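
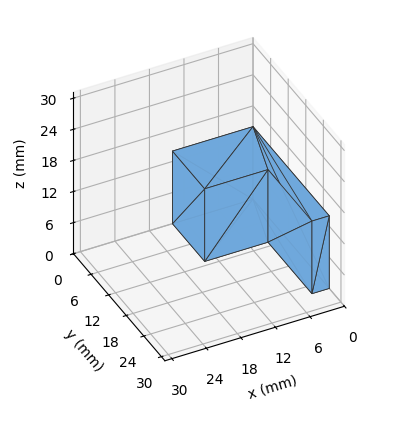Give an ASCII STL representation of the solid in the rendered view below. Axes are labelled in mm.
Reading the render: the shape is an L-shaped prism: outer 14 × 26 mm, arm thicknesses ≈ 11 mm (horizontal) and 3 mm (vertical), extruded 14 mm in z (dimensions read to the nearest mm from the axis ticks). For the STL, each face is triangulated and given an outward normal.

solid part
  facet normal 0.0000 0.0000 -1.0000
    outer loop
      vertex 14.000 11.000 0.000
      vertex 14.000 0.000 0.000
      vertex 0.000 0.000 0.000
    endloop
  endfacet
  facet normal 0.0000 0.0000 -1.0000
    outer loop
      vertex 3.000 11.000 0.000
      vertex 14.000 11.000 0.000
      vertex 0.000 0.000 0.000
    endloop
  endfacet
  facet normal 0.0000 0.0000 -1.0000
    outer loop
      vertex 3.000 26.000 0.000
      vertex 3.000 11.000 0.000
      vertex 0.000 0.000 0.000
    endloop
  endfacet
  facet normal 0.0000 0.0000 -1.0000
    outer loop
      vertex 0.000 26.000 0.000
      vertex 3.000 26.000 0.000
      vertex 0.000 0.000 0.000
    endloop
  endfacet
  facet normal 0.0000 0.0000 1.0000
    outer loop
      vertex 0.000 0.000 14.000
      vertex 14.000 0.000 14.000
      vertex 14.000 11.000 14.000
    endloop
  endfacet
  facet normal 0.0000 0.0000 1.0000
    outer loop
      vertex 0.000 0.000 14.000
      vertex 14.000 11.000 14.000
      vertex 3.000 11.000 14.000
    endloop
  endfacet
  facet normal 0.0000 0.0000 1.0000
    outer loop
      vertex 0.000 0.000 14.000
      vertex 3.000 11.000 14.000
      vertex 3.000 26.000 14.000
    endloop
  endfacet
  facet normal 0.0000 0.0000 1.0000
    outer loop
      vertex 0.000 0.000 14.000
      vertex 3.000 26.000 14.000
      vertex 0.000 26.000 14.000
    endloop
  endfacet
  facet normal 0.0000 -1.0000 0.0000
    outer loop
      vertex 0.000 0.000 0.000
      vertex 14.000 0.000 0.000
      vertex 14.000 0.000 14.000
    endloop
  endfacet
  facet normal 0.0000 -1.0000 0.0000
    outer loop
      vertex 0.000 0.000 0.000
      vertex 14.000 0.000 14.000
      vertex 0.000 0.000 14.000
    endloop
  endfacet
  facet normal 1.0000 0.0000 0.0000
    outer loop
      vertex 14.000 0.000 0.000
      vertex 14.000 11.000 0.000
      vertex 14.000 11.000 14.000
    endloop
  endfacet
  facet normal 1.0000 0.0000 0.0000
    outer loop
      vertex 14.000 0.000 0.000
      vertex 14.000 11.000 14.000
      vertex 14.000 0.000 14.000
    endloop
  endfacet
  facet normal 0.0000 1.0000 0.0000
    outer loop
      vertex 14.000 11.000 0.000
      vertex 3.000 11.000 0.000
      vertex 3.000 11.000 14.000
    endloop
  endfacet
  facet normal 0.0000 1.0000 0.0000
    outer loop
      vertex 14.000 11.000 0.000
      vertex 3.000 11.000 14.000
      vertex 14.000 11.000 14.000
    endloop
  endfacet
  facet normal 1.0000 0.0000 0.0000
    outer loop
      vertex 3.000 11.000 0.000
      vertex 3.000 26.000 0.000
      vertex 3.000 26.000 14.000
    endloop
  endfacet
  facet normal 1.0000 0.0000 0.0000
    outer loop
      vertex 3.000 11.000 0.000
      vertex 3.000 26.000 14.000
      vertex 3.000 11.000 14.000
    endloop
  endfacet
  facet normal 0.0000 1.0000 0.0000
    outer loop
      vertex 3.000 26.000 0.000
      vertex 0.000 26.000 0.000
      vertex 0.000 26.000 14.000
    endloop
  endfacet
  facet normal 0.0000 1.0000 0.0000
    outer loop
      vertex 3.000 26.000 0.000
      vertex 0.000 26.000 14.000
      vertex 3.000 26.000 14.000
    endloop
  endfacet
  facet normal -1.0000 0.0000 0.0000
    outer loop
      vertex 0.000 26.000 0.000
      vertex 0.000 0.000 0.000
      vertex 0.000 0.000 14.000
    endloop
  endfacet
  facet normal -1.0000 0.0000 0.0000
    outer loop
      vertex 0.000 26.000 0.000
      vertex 0.000 0.000 14.000
      vertex 0.000 26.000 14.000
    endloop
  endfacet
endsolid part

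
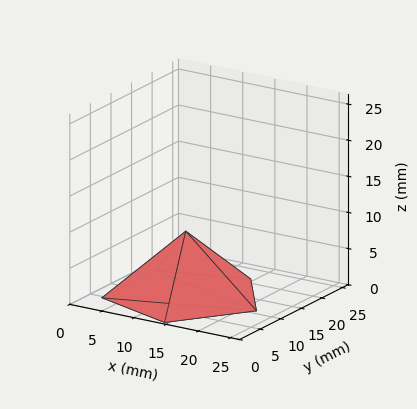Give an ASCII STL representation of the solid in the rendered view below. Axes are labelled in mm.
Reading the render: the shape is a regular 5-sided pyramid, base circumscribed radius ≈ 11 mm, apex at z ≈ 9 mm (dimensions read to the nearest mm from the axis ticks). For the STL, each face is triangulated and given an outward normal.

solid part
  facet normal 0.0000 0.0000 -1.0000
    outer loop
      vertex 2.10 17.47 0.00
      vertex 14.40 21.46 0.00
      vertex 22.00 11.00 0.00
    endloop
  endfacet
  facet normal 0.0000 0.0000 -1.0000
    outer loop
      vertex 2.10 4.53 0.00
      vertex 2.10 17.47 0.00
      vertex 22.00 11.00 0.00
    endloop
  endfacet
  facet normal 0.0000 0.0000 -1.0000
    outer loop
      vertex 14.40 0.54 0.00
      vertex 2.10 4.53 0.00
      vertex 22.00 11.00 0.00
    endloop
  endfacet
  facet normal 0.5753 0.4180 0.7031
    outer loop
      vertex 22.00 11.00 0.00
      vertex 14.40 21.46 0.00
      vertex 11.00 11.00 9.00
    endloop
  endfacet
  facet normal -0.2194 0.6763 0.7032
    outer loop
      vertex 14.40 21.46 0.00
      vertex 2.10 17.47 0.00
      vertex 11.00 11.00 9.00
    endloop
  endfacet
  facet normal -0.7110 0.0000 0.7031
    outer loop
      vertex 2.10 17.47 0.00
      vertex 2.10 4.53 0.00
      vertex 11.00 11.00 9.00
    endloop
  endfacet
  facet normal -0.2194 -0.6763 0.7032
    outer loop
      vertex 2.10 4.53 0.00
      vertex 14.40 0.54 0.00
      vertex 11.00 11.00 9.00
    endloop
  endfacet
  facet normal 0.5753 -0.4180 0.7031
    outer loop
      vertex 14.40 0.54 0.00
      vertex 22.00 11.00 0.00
      vertex 11.00 11.00 9.00
    endloop
  endfacet
endsolid part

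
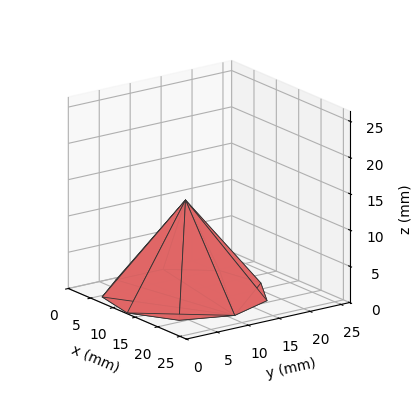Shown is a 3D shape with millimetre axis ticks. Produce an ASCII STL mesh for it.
Reading the render: the shape is a regular 9-sided pyramid, base circumscribed radius ≈ 11 mm, apex at z ≈ 13 mm (dimensions read to the nearest mm from the axis ticks). For the STL, each face is triangulated and given an outward normal.

solid part
  facet normal 0.0000 0.0000 -1.0000
    outer loop
      vertex 12.9 21.8 0.0
      vertex 19.4 18.1 0.0
      vertex 22.0 11.0 0.0
    endloop
  endfacet
  facet normal 0.0000 0.0000 -1.0000
    outer loop
      vertex 5.5 20.5 0.0
      vertex 12.9 21.8 0.0
      vertex 22.0 11.0 0.0
    endloop
  endfacet
  facet normal 0.0000 0.0000 -1.0000
    outer loop
      vertex 0.7 14.8 0.0
      vertex 5.5 20.5 0.0
      vertex 22.0 11.0 0.0
    endloop
  endfacet
  facet normal 0.0000 0.0000 -1.0000
    outer loop
      vertex 0.7 7.2 0.0
      vertex 0.7 14.8 0.0
      vertex 22.0 11.0 0.0
    endloop
  endfacet
  facet normal 0.0000 0.0000 -1.0000
    outer loop
      vertex 5.5 1.5 0.0
      vertex 0.7 7.2 0.0
      vertex 22.0 11.0 0.0
    endloop
  endfacet
  facet normal 0.0000 0.0000 -1.0000
    outer loop
      vertex 12.9 0.2 0.0
      vertex 5.5 1.5 0.0
      vertex 22.0 11.0 0.0
    endloop
  endfacet
  facet normal 0.0000 0.0000 -1.0000
    outer loop
      vertex 19.4 3.9 0.0
      vertex 12.9 0.2 0.0
      vertex 22.0 11.0 0.0
    endloop
  endfacet
  facet normal 0.7352 0.2692 0.6221
    outer loop
      vertex 22.0 11.0 0.0
      vertex 19.4 18.1 0.0
      vertex 11.0 11.0 13.0
    endloop
  endfacet
  facet normal 0.3874 0.6805 0.6220
    outer loop
      vertex 19.4 18.1 0.0
      vertex 12.9 21.8 0.0
      vertex 11.0 11.0 13.0
    endloop
  endfacet
  facet normal -0.1356 0.7717 0.6213
    outer loop
      vertex 12.9 21.8 0.0
      vertex 5.5 20.5 0.0
      vertex 11.0 11.0 13.0
    endloop
  endfacet
  facet normal -0.5989 0.5044 0.6220
    outer loop
      vertex 5.5 20.5 0.0
      vertex 0.7 14.8 0.0
      vertex 11.0 11.0 13.0
    endloop
  endfacet
  facet normal -0.7838 0.0000 0.6210
    outer loop
      vertex 0.7 14.8 0.0
      vertex 0.7 7.2 0.0
      vertex 11.0 11.0 13.0
    endloop
  endfacet
  facet normal -0.5989 -0.5044 0.6220
    outer loop
      vertex 0.7 7.2 0.0
      vertex 5.5 1.5 0.0
      vertex 11.0 11.0 13.0
    endloop
  endfacet
  facet normal -0.1356 -0.7717 0.6213
    outer loop
      vertex 5.5 1.5 0.0
      vertex 12.9 0.2 0.0
      vertex 11.0 11.0 13.0
    endloop
  endfacet
  facet normal 0.3874 -0.6805 0.6220
    outer loop
      vertex 12.9 0.2 0.0
      vertex 19.4 3.9 0.0
      vertex 11.0 11.0 13.0
    endloop
  endfacet
  facet normal 0.7352 -0.2692 0.6221
    outer loop
      vertex 19.4 3.9 0.0
      vertex 22.0 11.0 0.0
      vertex 11.0 11.0 13.0
    endloop
  endfacet
endsolid part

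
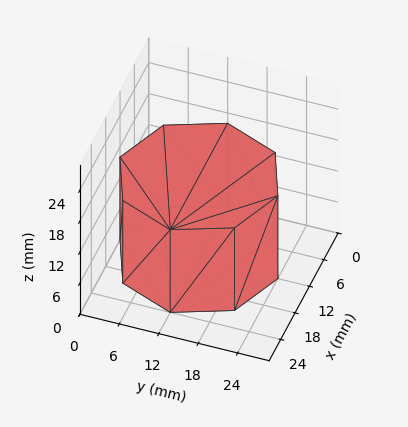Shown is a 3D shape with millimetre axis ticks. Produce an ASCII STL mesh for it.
Reading the render: the shape is a regular 8-sided prism (a cylinder approximated with 8 flat sides), circumscribed radius ≈ 12 mm, height ≈ 16 mm (dimensions read to the nearest mm from the axis ticks). For the STL, each face is triangulated and given an outward normal.

solid part
  facet normal 0.0000 0.0000 -1.0000
    outer loop
      vertex 12.00 24.00 0.00
      vertex 20.49 20.49 0.00
      vertex 24.00 12.00 0.00
    endloop
  endfacet
  facet normal 0.0000 0.0000 -1.0000
    outer loop
      vertex 3.51 20.49 0.00
      vertex 12.00 24.00 0.00
      vertex 24.00 12.00 0.00
    endloop
  endfacet
  facet normal 0.0000 0.0000 -1.0000
    outer loop
      vertex 0.00 12.00 0.00
      vertex 3.51 20.49 0.00
      vertex 24.00 12.00 0.00
    endloop
  endfacet
  facet normal 0.0000 0.0000 -1.0000
    outer loop
      vertex 3.51 3.51 0.00
      vertex 0.00 12.00 0.00
      vertex 24.00 12.00 0.00
    endloop
  endfacet
  facet normal 0.0000 0.0000 -1.0000
    outer loop
      vertex 12.00 0.00 0.00
      vertex 3.51 3.51 0.00
      vertex 24.00 12.00 0.00
    endloop
  endfacet
  facet normal 0.0000 0.0000 -1.0000
    outer loop
      vertex 20.49 3.51 0.00
      vertex 12.00 0.00 0.00
      vertex 24.00 12.00 0.00
    endloop
  endfacet
  facet normal 0.0000 0.0000 1.0000
    outer loop
      vertex 24.00 12.00 16.00
      vertex 20.49 20.49 16.00
      vertex 12.00 24.00 16.00
    endloop
  endfacet
  facet normal 0.0000 0.0000 1.0000
    outer loop
      vertex 24.00 12.00 16.00
      vertex 12.00 24.00 16.00
      vertex 3.51 20.49 16.00
    endloop
  endfacet
  facet normal 0.0000 0.0000 1.0000
    outer loop
      vertex 24.00 12.00 16.00
      vertex 3.51 20.49 16.00
      vertex 0.00 12.00 16.00
    endloop
  endfacet
  facet normal 0.0000 0.0000 1.0000
    outer loop
      vertex 24.00 12.00 16.00
      vertex 0.00 12.00 16.00
      vertex 3.51 3.51 16.00
    endloop
  endfacet
  facet normal 0.0000 0.0000 1.0000
    outer loop
      vertex 24.00 12.00 16.00
      vertex 3.51 3.51 16.00
      vertex 12.00 0.00 16.00
    endloop
  endfacet
  facet normal 0.0000 0.0000 1.0000
    outer loop
      vertex 24.00 12.00 16.00
      vertex 12.00 0.00 16.00
      vertex 20.49 3.51 16.00
    endloop
  endfacet
  facet normal 0.9241 0.3821 0.0000
    outer loop
      vertex 24.00 12.00 0.00
      vertex 20.49 20.49 0.00
      vertex 20.49 20.49 16.00
    endloop
  endfacet
  facet normal 0.9241 0.3821 0.0000
    outer loop
      vertex 24.00 12.00 0.00
      vertex 20.49 20.49 16.00
      vertex 24.00 12.00 16.00
    endloop
  endfacet
  facet normal 0.3821 0.9241 0.0000
    outer loop
      vertex 20.49 20.49 0.00
      vertex 12.00 24.00 0.00
      vertex 12.00 24.00 16.00
    endloop
  endfacet
  facet normal 0.3821 0.9241 0.0000
    outer loop
      vertex 20.49 20.49 0.00
      vertex 12.00 24.00 16.00
      vertex 20.49 20.49 16.00
    endloop
  endfacet
  facet normal -0.3821 0.9241 0.0000
    outer loop
      vertex 12.00 24.00 0.00
      vertex 3.51 20.49 0.00
      vertex 3.51 20.49 16.00
    endloop
  endfacet
  facet normal -0.3821 0.9241 0.0000
    outer loop
      vertex 12.00 24.00 0.00
      vertex 3.51 20.49 16.00
      vertex 12.00 24.00 16.00
    endloop
  endfacet
  facet normal -0.9241 0.3821 0.0000
    outer loop
      vertex 3.51 20.49 0.00
      vertex 0.00 12.00 0.00
      vertex 0.00 12.00 16.00
    endloop
  endfacet
  facet normal -0.9241 0.3821 0.0000
    outer loop
      vertex 3.51 20.49 0.00
      vertex 0.00 12.00 16.00
      vertex 3.51 20.49 16.00
    endloop
  endfacet
  facet normal -0.9241 -0.3821 0.0000
    outer loop
      vertex 0.00 12.00 0.00
      vertex 3.51 3.51 0.00
      vertex 3.51 3.51 16.00
    endloop
  endfacet
  facet normal -0.9241 -0.3821 0.0000
    outer loop
      vertex 0.00 12.00 0.00
      vertex 3.51 3.51 16.00
      vertex 0.00 12.00 16.00
    endloop
  endfacet
  facet normal -0.3821 -0.9241 0.0000
    outer loop
      vertex 3.51 3.51 0.00
      vertex 12.00 0.00 0.00
      vertex 12.00 0.00 16.00
    endloop
  endfacet
  facet normal -0.3821 -0.9241 0.0000
    outer loop
      vertex 3.51 3.51 0.00
      vertex 12.00 0.00 16.00
      vertex 3.51 3.51 16.00
    endloop
  endfacet
  facet normal 0.3821 -0.9241 0.0000
    outer loop
      vertex 12.00 0.00 0.00
      vertex 20.49 3.51 0.00
      vertex 20.49 3.51 16.00
    endloop
  endfacet
  facet normal 0.3821 -0.9241 0.0000
    outer loop
      vertex 12.00 0.00 0.00
      vertex 20.49 3.51 16.00
      vertex 12.00 0.00 16.00
    endloop
  endfacet
  facet normal 0.9241 -0.3821 0.0000
    outer loop
      vertex 20.49 3.51 0.00
      vertex 24.00 12.00 0.00
      vertex 24.00 12.00 16.00
    endloop
  endfacet
  facet normal 0.9241 -0.3821 0.0000
    outer loop
      vertex 20.49 3.51 0.00
      vertex 24.00 12.00 16.00
      vertex 20.49 3.51 16.00
    endloop
  endfacet
endsolid part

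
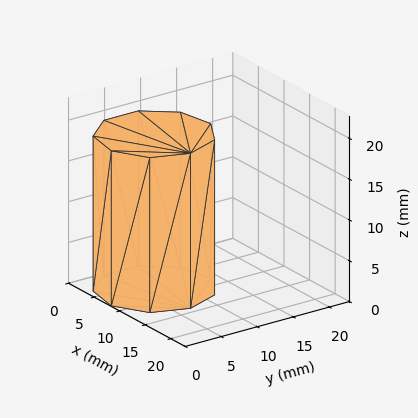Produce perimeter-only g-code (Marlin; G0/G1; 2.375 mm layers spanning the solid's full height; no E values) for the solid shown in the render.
Reading the render: the shape is a regular 9-sided prism (a cylinder approximated with 9 flat sides), circumscribed radius ≈ 7 mm, height ≈ 19 mm (dimensions read to the nearest mm from the axis ticks). For the g-code, the solid's height is divided into equal slices at the stated Δz and each level perimeter traced with G1 moves after a G0 lift.

; perimeter-only toolpath
G21 ; units = mm
G90 ; absolute positioning
G28 ; home
; layer 1
G0 Z2.375
G0 X14.000 Y7.000
G1 X12.362 Y11.500
G1 X8.216 Y13.894
G1 X3.500 Y13.062
G1 X0.422 Y9.394
G1 X0.422 Y4.606
G1 X3.500 Y0.938
G1 X8.216 Y0.106
G1 X12.362 Y2.500
G1 X14.000 Y7.000
; layer 2
G0 Z4.750
G0 X14.000 Y7.000
G1 X12.362 Y11.500
G1 X8.216 Y13.894
G1 X3.500 Y13.062
G1 X0.422 Y9.394
G1 X0.422 Y4.606
G1 X3.500 Y0.938
G1 X8.216 Y0.106
G1 X12.362 Y2.500
G1 X14.000 Y7.000
; layer 3
G0 Z7.125
G0 X14.000 Y7.000
G1 X12.362 Y11.500
G1 X8.216 Y13.894
G1 X3.500 Y13.062
G1 X0.422 Y9.394
G1 X0.422 Y4.606
G1 X3.500 Y0.938
G1 X8.216 Y0.106
G1 X12.362 Y2.500
G1 X14.000 Y7.000
; layer 4
G0 Z9.500
G0 X14.000 Y7.000
G1 X12.362 Y11.500
G1 X8.216 Y13.894
G1 X3.500 Y13.062
G1 X0.422 Y9.394
G1 X0.422 Y4.606
G1 X3.500 Y0.938
G1 X8.216 Y0.106
G1 X12.362 Y2.500
G1 X14.000 Y7.000
; layer 5
G0 Z11.875
G0 X14.000 Y7.000
G1 X12.362 Y11.500
G1 X8.216 Y13.894
G1 X3.500 Y13.062
G1 X0.422 Y9.394
G1 X0.422 Y4.606
G1 X3.500 Y0.938
G1 X8.216 Y0.106
G1 X12.362 Y2.500
G1 X14.000 Y7.000
; layer 6
G0 Z14.250
G0 X14.000 Y7.000
G1 X12.362 Y11.500
G1 X8.216 Y13.894
G1 X3.500 Y13.062
G1 X0.422 Y9.394
G1 X0.422 Y4.606
G1 X3.500 Y0.938
G1 X8.216 Y0.106
G1 X12.362 Y2.500
G1 X14.000 Y7.000
; layer 7
G0 Z16.625
G0 X14.000 Y7.000
G1 X12.362 Y11.500
G1 X8.216 Y13.894
G1 X3.500 Y13.062
G1 X0.422 Y9.394
G1 X0.422 Y4.606
G1 X3.500 Y0.938
G1 X8.216 Y0.106
G1 X12.362 Y2.500
G1 X14.000 Y7.000
; layer 8
G0 Z19.000
G0 X14.000 Y7.000
G1 X12.362 Y11.500
G1 X8.216 Y13.894
G1 X3.500 Y13.062
G1 X0.422 Y9.394
G1 X0.422 Y4.606
G1 X3.500 Y0.938
G1 X8.216 Y0.106
G1 X12.362 Y2.500
G1 X14.000 Y7.000
M2 ; end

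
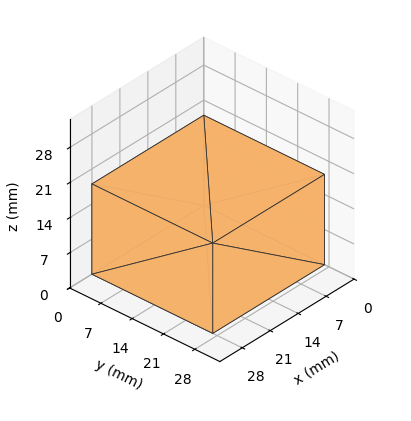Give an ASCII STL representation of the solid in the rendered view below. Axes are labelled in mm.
Reading the render: the shape is a rectangular box, roughly 28 × 27 mm footprint and 18 mm tall (dimensions read to the nearest mm from the axis ticks). For the STL, each face is triangulated and given an outward normal.

solid part
  facet normal 0.0000 0.0000 -1.0000
    outer loop
      vertex 28.00 27.00 0.00
      vertex 28.00 0.00 0.00
      vertex 0.00 0.00 0.00
    endloop
  endfacet
  facet normal 0.0000 0.0000 -1.0000
    outer loop
      vertex 0.00 27.00 0.00
      vertex 28.00 27.00 0.00
      vertex 0.00 0.00 0.00
    endloop
  endfacet
  facet normal 0.0000 0.0000 1.0000
    outer loop
      vertex 0.00 0.00 18.00
      vertex 28.00 0.00 18.00
      vertex 28.00 27.00 18.00
    endloop
  endfacet
  facet normal 0.0000 0.0000 1.0000
    outer loop
      vertex 0.00 0.00 18.00
      vertex 28.00 27.00 18.00
      vertex 0.00 27.00 18.00
    endloop
  endfacet
  facet normal 0.0000 -1.0000 0.0000
    outer loop
      vertex 0.00 0.00 0.00
      vertex 28.00 0.00 0.00
      vertex 28.00 0.00 18.00
    endloop
  endfacet
  facet normal 0.0000 -1.0000 0.0000
    outer loop
      vertex 0.00 0.00 0.00
      vertex 28.00 0.00 18.00
      vertex 0.00 0.00 18.00
    endloop
  endfacet
  facet normal 0.0000 1.0000 0.0000
    outer loop
      vertex 28.00 27.00 18.00
      vertex 28.00 27.00 0.00
      vertex 0.00 27.00 0.00
    endloop
  endfacet
  facet normal 0.0000 1.0000 0.0000
    outer loop
      vertex 0.00 27.00 18.00
      vertex 28.00 27.00 18.00
      vertex 0.00 27.00 0.00
    endloop
  endfacet
  facet normal -1.0000 0.0000 0.0000
    outer loop
      vertex 0.00 27.00 18.00
      vertex 0.00 27.00 0.00
      vertex 0.00 0.00 0.00
    endloop
  endfacet
  facet normal -1.0000 0.0000 0.0000
    outer loop
      vertex 0.00 0.00 18.00
      vertex 0.00 27.00 18.00
      vertex 0.00 0.00 0.00
    endloop
  endfacet
  facet normal 1.0000 0.0000 0.0000
    outer loop
      vertex 28.00 0.00 0.00
      vertex 28.00 27.00 0.00
      vertex 28.00 27.00 18.00
    endloop
  endfacet
  facet normal 1.0000 0.0000 0.0000
    outer loop
      vertex 28.00 0.00 0.00
      vertex 28.00 27.00 18.00
      vertex 28.00 0.00 18.00
    endloop
  endfacet
endsolid part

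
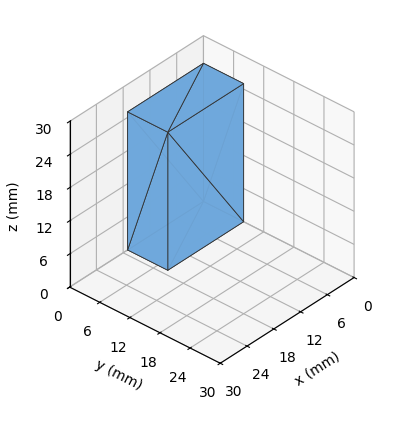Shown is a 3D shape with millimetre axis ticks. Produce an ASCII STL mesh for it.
Reading the render: the shape is a rectangular box, roughly 17 × 8 mm footprint and 25 mm tall (dimensions read to the nearest mm from the axis ticks). For the STL, each face is triangulated and given an outward normal.

solid part
  facet normal 0.0000 0.0000 -1.0000
    outer loop
      vertex 17.0 8.0 0.0
      vertex 17.0 0.0 0.0
      vertex 0.0 0.0 0.0
    endloop
  endfacet
  facet normal 0.0000 0.0000 -1.0000
    outer loop
      vertex 0.0 8.0 0.0
      vertex 17.0 8.0 0.0
      vertex 0.0 0.0 0.0
    endloop
  endfacet
  facet normal 0.0000 0.0000 1.0000
    outer loop
      vertex 0.0 0.0 25.0
      vertex 17.0 0.0 25.0
      vertex 17.0 8.0 25.0
    endloop
  endfacet
  facet normal 0.0000 0.0000 1.0000
    outer loop
      vertex 0.0 0.0 25.0
      vertex 17.0 8.0 25.0
      vertex 0.0 8.0 25.0
    endloop
  endfacet
  facet normal 0.0000 -1.0000 0.0000
    outer loop
      vertex 0.0 0.0 0.0
      vertex 17.0 0.0 0.0
      vertex 17.0 0.0 25.0
    endloop
  endfacet
  facet normal 0.0000 -1.0000 0.0000
    outer loop
      vertex 0.0 0.0 0.0
      vertex 17.0 0.0 25.0
      vertex 0.0 0.0 25.0
    endloop
  endfacet
  facet normal 0.0000 1.0000 0.0000
    outer loop
      vertex 17.0 8.0 25.0
      vertex 17.0 8.0 0.0
      vertex 0.0 8.0 0.0
    endloop
  endfacet
  facet normal 0.0000 1.0000 0.0000
    outer loop
      vertex 0.0 8.0 25.0
      vertex 17.0 8.0 25.0
      vertex 0.0 8.0 0.0
    endloop
  endfacet
  facet normal -1.0000 0.0000 0.0000
    outer loop
      vertex 0.0 8.0 25.0
      vertex 0.0 8.0 0.0
      vertex 0.0 0.0 0.0
    endloop
  endfacet
  facet normal -1.0000 0.0000 0.0000
    outer loop
      vertex 0.0 0.0 25.0
      vertex 0.0 8.0 25.0
      vertex 0.0 0.0 0.0
    endloop
  endfacet
  facet normal 1.0000 0.0000 0.0000
    outer loop
      vertex 17.0 0.0 0.0
      vertex 17.0 8.0 0.0
      vertex 17.0 8.0 25.0
    endloop
  endfacet
  facet normal 1.0000 0.0000 0.0000
    outer loop
      vertex 17.0 0.0 0.0
      vertex 17.0 8.0 25.0
      vertex 17.0 0.0 25.0
    endloop
  endfacet
endsolid part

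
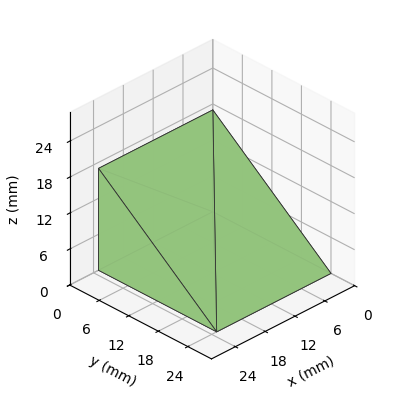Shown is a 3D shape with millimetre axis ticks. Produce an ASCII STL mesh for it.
Reading the render: the shape is a wedge (ramp): 23 × 24 mm base, rising to 17 mm along the y=0 edge and sloping linearly to z=0 at y=24 (dimensions read to the nearest mm from the axis ticks). For the STL, each face is triangulated and given an outward normal.

solid part
  facet normal 0.0000 0.0000 -1.0000
    outer loop
      vertex 23.000 24.000 0.000
      vertex 23.000 0.000 0.000
      vertex 0.000 0.000 0.000
    endloop
  endfacet
  facet normal 0.0000 0.0000 -1.0000
    outer loop
      vertex 0.000 24.000 0.000
      vertex 23.000 24.000 0.000
      vertex 0.000 0.000 0.000
    endloop
  endfacet
  facet normal 0.0000 -1.0000 0.0000
    outer loop
      vertex 0.000 0.000 0.000
      vertex 23.000 0.000 0.000
      vertex 23.000 0.000 17.000
    endloop
  endfacet
  facet normal 0.0000 -1.0000 0.0000
    outer loop
      vertex 0.000 0.000 0.000
      vertex 23.000 0.000 17.000
      vertex 0.000 0.000 17.000
    endloop
  endfacet
  facet normal 0.0000 0.5780 0.8160
    outer loop
      vertex 0.000 0.000 17.000
      vertex 23.000 0.000 17.000
      vertex 23.000 24.000 0.000
    endloop
  endfacet
  facet normal 0.0000 0.5780 0.8160
    outer loop
      vertex 0.000 0.000 17.000
      vertex 23.000 24.000 0.000
      vertex 0.000 24.000 0.000
    endloop
  endfacet
  facet normal -1.0000 0.0000 0.0000
    outer loop
      vertex 0.000 0.000 17.000
      vertex 0.000 24.000 0.000
      vertex 0.000 0.000 0.000
    endloop
  endfacet
  facet normal 1.0000 0.0000 0.0000
    outer loop
      vertex 23.000 0.000 0.000
      vertex 23.000 24.000 0.000
      vertex 23.000 0.000 17.000
    endloop
  endfacet
endsolid part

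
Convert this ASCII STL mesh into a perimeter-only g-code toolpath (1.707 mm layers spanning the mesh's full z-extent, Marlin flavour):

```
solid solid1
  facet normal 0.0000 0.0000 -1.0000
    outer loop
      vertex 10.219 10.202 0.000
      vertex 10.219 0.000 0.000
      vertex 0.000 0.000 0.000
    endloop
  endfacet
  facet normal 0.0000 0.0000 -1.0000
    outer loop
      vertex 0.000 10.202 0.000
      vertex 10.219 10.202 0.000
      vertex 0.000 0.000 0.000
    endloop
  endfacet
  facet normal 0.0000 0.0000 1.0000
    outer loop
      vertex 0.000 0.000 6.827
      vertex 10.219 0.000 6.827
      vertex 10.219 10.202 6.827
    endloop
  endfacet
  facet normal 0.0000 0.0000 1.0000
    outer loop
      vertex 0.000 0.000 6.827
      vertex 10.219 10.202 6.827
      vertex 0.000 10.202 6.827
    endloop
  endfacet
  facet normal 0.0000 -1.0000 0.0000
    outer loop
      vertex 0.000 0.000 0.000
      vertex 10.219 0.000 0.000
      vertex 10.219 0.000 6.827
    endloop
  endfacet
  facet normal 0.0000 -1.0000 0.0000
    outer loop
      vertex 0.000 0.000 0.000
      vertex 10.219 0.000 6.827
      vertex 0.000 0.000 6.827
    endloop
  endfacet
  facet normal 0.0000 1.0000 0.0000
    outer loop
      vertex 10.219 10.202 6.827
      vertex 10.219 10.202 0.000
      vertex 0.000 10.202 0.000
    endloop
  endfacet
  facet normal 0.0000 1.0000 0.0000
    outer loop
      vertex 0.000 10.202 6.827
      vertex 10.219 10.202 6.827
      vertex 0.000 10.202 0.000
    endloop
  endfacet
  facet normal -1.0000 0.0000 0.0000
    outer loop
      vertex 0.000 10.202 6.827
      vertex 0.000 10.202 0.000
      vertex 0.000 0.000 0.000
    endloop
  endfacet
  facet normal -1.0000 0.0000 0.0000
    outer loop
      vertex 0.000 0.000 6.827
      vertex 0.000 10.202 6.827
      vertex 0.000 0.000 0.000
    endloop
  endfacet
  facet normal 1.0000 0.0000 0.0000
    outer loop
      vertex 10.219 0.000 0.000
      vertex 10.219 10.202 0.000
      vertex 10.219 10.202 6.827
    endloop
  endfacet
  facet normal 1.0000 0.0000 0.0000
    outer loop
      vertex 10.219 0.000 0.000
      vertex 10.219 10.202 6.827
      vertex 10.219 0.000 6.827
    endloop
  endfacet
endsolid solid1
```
; perimeter-only toolpath
G21 ; units = mm
G90 ; absolute positioning
G28 ; home
; layer 1
G0 Z1.707
G0 X0.000 Y0.000
G1 X10.219 Y0.000
G1 X10.219 Y10.202
G1 X0.000 Y10.202
G1 X0.000 Y0.000
; layer 2
G0 Z3.413
G0 X0.000 Y0.000
G1 X10.219 Y0.000
G1 X10.219 Y10.202
G1 X0.000 Y10.202
G1 X0.000 Y0.000
; layer 3
G0 Z5.120
G0 X0.000 Y0.000
G1 X10.219 Y0.000
G1 X10.219 Y10.202
G1 X0.000 Y10.202
G1 X0.000 Y0.000
; layer 4
G0 Z6.827
G0 X0.000 Y0.000
G1 X10.219 Y0.000
G1 X10.219 Y10.202
G1 X0.000 Y10.202
G1 X0.000 Y0.000
M2 ; end

The solid is a rectangular box, roughly 10.2 × 10.2 mm footprint and 6.83 mm tall. Slicing at Δz = 1.707 mm — 4 equal slices spanning the solid's height, so layer i sits at z = i·h/4 — gives 4 non-empty perimeters. Each is a 4-segment closed polygon; G0 lifts to the layer z and rapids to the start vertex, then G1 traces the edges.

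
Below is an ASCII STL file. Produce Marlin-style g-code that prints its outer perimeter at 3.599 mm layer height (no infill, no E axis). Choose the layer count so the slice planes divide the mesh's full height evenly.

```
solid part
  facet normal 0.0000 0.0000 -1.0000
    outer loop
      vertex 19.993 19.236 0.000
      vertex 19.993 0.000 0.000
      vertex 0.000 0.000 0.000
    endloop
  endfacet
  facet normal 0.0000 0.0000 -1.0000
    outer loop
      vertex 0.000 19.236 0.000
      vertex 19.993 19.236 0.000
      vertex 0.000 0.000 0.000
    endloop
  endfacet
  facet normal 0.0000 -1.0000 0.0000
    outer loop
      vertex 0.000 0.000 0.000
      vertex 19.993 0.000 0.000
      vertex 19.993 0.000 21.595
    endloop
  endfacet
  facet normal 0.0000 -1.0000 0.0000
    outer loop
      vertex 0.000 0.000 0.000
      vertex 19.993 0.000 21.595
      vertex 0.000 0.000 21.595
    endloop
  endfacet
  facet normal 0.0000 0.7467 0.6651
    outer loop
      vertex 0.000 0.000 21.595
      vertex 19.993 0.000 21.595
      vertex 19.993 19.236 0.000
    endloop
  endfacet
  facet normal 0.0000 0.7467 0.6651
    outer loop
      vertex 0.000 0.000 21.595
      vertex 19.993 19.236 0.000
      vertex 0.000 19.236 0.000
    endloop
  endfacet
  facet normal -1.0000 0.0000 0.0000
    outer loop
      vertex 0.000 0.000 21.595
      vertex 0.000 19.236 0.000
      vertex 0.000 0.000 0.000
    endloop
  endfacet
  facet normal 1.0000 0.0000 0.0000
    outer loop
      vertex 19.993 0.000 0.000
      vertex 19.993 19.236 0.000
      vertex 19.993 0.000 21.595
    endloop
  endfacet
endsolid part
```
; perimeter-only toolpath
G21 ; units = mm
G90 ; absolute positioning
G28 ; home
; layer 1
G0 Z3.599
G0 X0.000 Y0.000
G1 X19.993 Y0.000
G1 X19.993 Y16.030
G1 X0.000 Y16.030
G1 X0.000 Y0.000
; layer 2
G0 Z7.198
G0 X0.000 Y0.000
G1 X19.993 Y0.000
G1 X19.993 Y12.824
G1 X0.000 Y12.824
G1 X0.000 Y0.000
; layer 3
G0 Z10.797
G0 X0.000 Y0.000
G1 X19.993 Y0.000
G1 X19.993 Y9.618
G1 X0.000 Y9.618
G1 X0.000 Y0.000
; layer 4
G0 Z14.397
G0 X0.000 Y0.000
G1 X19.993 Y0.000
G1 X19.993 Y6.412
G1 X0.000 Y6.412
G1 X0.000 Y0.000
; layer 5
G0 Z17.996
G0 X0.000 Y0.000
G1 X19.993 Y0.000
G1 X19.993 Y3.206
G1 X0.000 Y3.206
G1 X0.000 Y0.000
M2 ; end

The solid is a wedge (ramp): 20 × 19.2 mm base, rising to 21.6 mm along the y=0 edge and sloping linearly to z=0 at y=19.2. Slicing at Δz = 3.599 mm — 6 equal slices spanning the solid's height, so layer i sits at z = i·h/6 — gives 5 non-empty perimeters. Each is a 4-segment closed polygon; G0 lifts to the layer z and rapids to the start vertex, then G1 traces the edges. The cross-section shrinks linearly with z (the slice at the apex is degenerate and omitted).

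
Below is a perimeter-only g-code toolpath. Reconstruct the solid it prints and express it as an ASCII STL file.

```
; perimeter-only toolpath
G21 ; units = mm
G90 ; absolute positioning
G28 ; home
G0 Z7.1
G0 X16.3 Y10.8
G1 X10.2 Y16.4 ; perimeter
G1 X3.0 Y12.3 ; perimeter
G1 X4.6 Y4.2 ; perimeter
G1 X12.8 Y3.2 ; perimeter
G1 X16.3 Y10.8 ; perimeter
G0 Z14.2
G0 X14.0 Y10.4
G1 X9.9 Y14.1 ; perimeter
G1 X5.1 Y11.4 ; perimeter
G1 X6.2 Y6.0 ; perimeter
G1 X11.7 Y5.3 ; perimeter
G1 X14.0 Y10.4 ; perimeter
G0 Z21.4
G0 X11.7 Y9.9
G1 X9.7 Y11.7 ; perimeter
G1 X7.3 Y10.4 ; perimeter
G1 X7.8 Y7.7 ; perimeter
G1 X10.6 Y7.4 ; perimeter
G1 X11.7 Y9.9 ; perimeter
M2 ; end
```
solid part
  facet normal 0.0000 0.0000 -1.0000
    outer loop
      vertex 0.8 13.3 0.0
      vertex 10.5 18.7 0.0
      vertex 18.6 11.3 0.0
    endloop
  endfacet
  facet normal 0.0000 0.0000 -1.0000
    outer loop
      vertex 3.0 2.5 0.0
      vertex 0.8 13.3 0.0
      vertex 18.6 11.3 0.0
    endloop
  endfacet
  facet normal 0.0000 0.0000 -1.0000
    outer loop
      vertex 14.0 1.2 0.0
      vertex 3.0 2.5 0.0
      vertex 18.6 11.3 0.0
    endloop
  endfacet
  facet normal 0.6517 0.7133 0.2579
    outer loop
      vertex 18.6 11.3 0.0
      vertex 10.5 18.7 0.0
      vertex 9.4 9.4 28.5
    endloop
  endfacet
  facet normal -0.4700 0.8443 0.2574
    outer loop
      vertex 10.5 18.7 0.0
      vertex 0.8 13.3 0.0
      vertex 9.4 9.4 28.5
    endloop
  endfacet
  facet normal -0.9464 -0.1928 0.2592
    outer loop
      vertex 0.8 13.3 0.0
      vertex 3.0 2.5 0.0
      vertex 9.4 9.4 28.5
    endloop
  endfacet
  facet normal -0.1134 -0.9595 0.2578
    outer loop
      vertex 3.0 2.5 0.0
      vertex 14.0 1.2 0.0
      vertex 9.4 9.4 28.5
    endloop
  endfacet
  facet normal 0.8794 -0.4005 0.2572
    outer loop
      vertex 14.0 1.2 0.0
      vertex 18.6 11.3 0.0
      vertex 9.4 9.4 28.5
    endloop
  endfacet
endsolid part

The G0 Z moves step by Δz≈7.1 mm. The G1 loops shrink linearly with z, so the solid tapers from its base footprint up to z≈28.5. Closing with a flat bottom cap and the tapered top and triangulating gives 8 facets — a regular 5-sided pyramid, base circumscribed radius ≈ 9.4 mm, apex at z ≈ 28.5 mm.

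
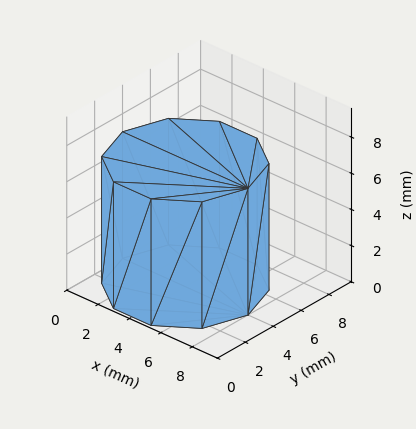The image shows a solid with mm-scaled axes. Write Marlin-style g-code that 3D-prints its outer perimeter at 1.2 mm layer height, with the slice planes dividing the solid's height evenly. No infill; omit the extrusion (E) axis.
Reading the render: the shape is a regular 10-sided prism (a cylinder approximated with 10 flat sides), circumscribed radius ≈ 4 mm, height ≈ 7 mm (dimensions read to the nearest mm from the axis ticks). For the g-code, the solid's height is divided into equal slices at the stated Δz and each level perimeter traced with G1 moves after a G0 lift.

; perimeter-only toolpath
G21 ; units = mm
G90 ; absolute positioning
G28 ; home
; layer 1
G0 Z1.2
G0 X8.0 Y4.0
G1 X7.2 Y6.4
G1 X5.2 Y7.8
G1 X2.8 Y7.8
G1 X0.8 Y6.4
G1 X0.0 Y4.0
G1 X0.8 Y1.6
G1 X2.8 Y0.2
G1 X5.2 Y0.2
G1 X7.2 Y1.6
G1 X8.0 Y4.0
; layer 2
G0 Z2.3
G0 X8.0 Y4.0
G1 X7.2 Y6.4
G1 X5.2 Y7.8
G1 X2.8 Y7.8
G1 X0.8 Y6.4
G1 X0.0 Y4.0
G1 X0.8 Y1.6
G1 X2.8 Y0.2
G1 X5.2 Y0.2
G1 X7.2 Y1.6
G1 X8.0 Y4.0
; layer 3
G0 Z3.5
G0 X8.0 Y4.0
G1 X7.2 Y6.4
G1 X5.2 Y7.8
G1 X2.8 Y7.8
G1 X0.8 Y6.4
G1 X0.0 Y4.0
G1 X0.8 Y1.6
G1 X2.8 Y0.2
G1 X5.2 Y0.2
G1 X7.2 Y1.6
G1 X8.0 Y4.0
; layer 4
G0 Z4.7
G0 X8.0 Y4.0
G1 X7.2 Y6.4
G1 X5.2 Y7.8
G1 X2.8 Y7.8
G1 X0.8 Y6.4
G1 X0.0 Y4.0
G1 X0.8 Y1.6
G1 X2.8 Y0.2
G1 X5.2 Y0.2
G1 X7.2 Y1.6
G1 X8.0 Y4.0
; layer 5
G0 Z5.8
G0 X8.0 Y4.0
G1 X7.2 Y6.4
G1 X5.2 Y7.8
G1 X2.8 Y7.8
G1 X0.8 Y6.4
G1 X0.0 Y4.0
G1 X0.8 Y1.6
G1 X2.8 Y0.2
G1 X5.2 Y0.2
G1 X7.2 Y1.6
G1 X8.0 Y4.0
; layer 6
G0 Z7.0
G0 X8.0 Y4.0
G1 X7.2 Y6.4
G1 X5.2 Y7.8
G1 X2.8 Y7.8
G1 X0.8 Y6.4
G1 X0.0 Y4.0
G1 X0.8 Y1.6
G1 X2.8 Y0.2
G1 X5.2 Y0.2
G1 X7.2 Y1.6
G1 X8.0 Y4.0
M2 ; end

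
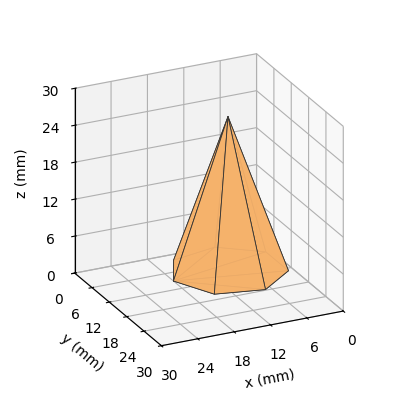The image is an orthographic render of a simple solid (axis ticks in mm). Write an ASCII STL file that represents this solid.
Reading the render: the shape is a regular 7-sided pyramid, base circumscribed radius ≈ 9 mm, apex at z ≈ 25 mm (dimensions read to the nearest mm from the axis ticks). For the STL, each face is triangulated and given an outward normal.

solid part
  facet normal 0.0000 0.0000 -1.0000
    outer loop
      vertex 7.00 17.77 0.00
      vertex 14.61 16.04 0.00
      vertex 18.00 9.00 0.00
    endloop
  endfacet
  facet normal 0.0000 0.0000 -1.0000
    outer loop
      vertex 0.89 12.90 0.00
      vertex 7.00 17.77 0.00
      vertex 18.00 9.00 0.00
    endloop
  endfacet
  facet normal 0.0000 0.0000 -1.0000
    outer loop
      vertex 0.89 5.10 0.00
      vertex 0.89 12.90 0.00
      vertex 18.00 9.00 0.00
    endloop
  endfacet
  facet normal 0.0000 0.0000 -1.0000
    outer loop
      vertex 7.00 0.23 0.00
      vertex 0.89 5.10 0.00
      vertex 18.00 9.00 0.00
    endloop
  endfacet
  facet normal 0.0000 0.0000 -1.0000
    outer loop
      vertex 14.61 1.96 0.00
      vertex 7.00 0.23 0.00
      vertex 18.00 9.00 0.00
    endloop
  endfacet
  facet normal 0.8570 0.4127 0.3085
    outer loop
      vertex 18.00 9.00 0.00
      vertex 14.61 16.04 0.00
      vertex 9.00 9.00 25.00
    endloop
  endfacet
  facet normal 0.2109 0.9276 0.3085
    outer loop
      vertex 14.61 16.04 0.00
      vertex 7.00 17.77 0.00
      vertex 9.00 9.00 25.00
    endloop
  endfacet
  facet normal -0.5929 0.7439 0.3084
    outer loop
      vertex 7.00 17.77 0.00
      vertex 0.89 12.90 0.00
      vertex 9.00 9.00 25.00
    endloop
  endfacet
  facet normal -0.9512 0.0000 0.3086
    outer loop
      vertex 0.89 12.90 0.00
      vertex 0.89 5.10 0.00
      vertex 9.00 9.00 25.00
    endloop
  endfacet
  facet normal -0.5929 -0.7439 0.3084
    outer loop
      vertex 0.89 5.10 0.00
      vertex 7.00 0.23 0.00
      vertex 9.00 9.00 25.00
    endloop
  endfacet
  facet normal 0.2109 -0.9276 0.3085
    outer loop
      vertex 7.00 0.23 0.00
      vertex 14.61 1.96 0.00
      vertex 9.00 9.00 25.00
    endloop
  endfacet
  facet normal 0.8570 -0.4127 0.3085
    outer loop
      vertex 14.61 1.96 0.00
      vertex 18.00 9.00 0.00
      vertex 9.00 9.00 25.00
    endloop
  endfacet
endsolid part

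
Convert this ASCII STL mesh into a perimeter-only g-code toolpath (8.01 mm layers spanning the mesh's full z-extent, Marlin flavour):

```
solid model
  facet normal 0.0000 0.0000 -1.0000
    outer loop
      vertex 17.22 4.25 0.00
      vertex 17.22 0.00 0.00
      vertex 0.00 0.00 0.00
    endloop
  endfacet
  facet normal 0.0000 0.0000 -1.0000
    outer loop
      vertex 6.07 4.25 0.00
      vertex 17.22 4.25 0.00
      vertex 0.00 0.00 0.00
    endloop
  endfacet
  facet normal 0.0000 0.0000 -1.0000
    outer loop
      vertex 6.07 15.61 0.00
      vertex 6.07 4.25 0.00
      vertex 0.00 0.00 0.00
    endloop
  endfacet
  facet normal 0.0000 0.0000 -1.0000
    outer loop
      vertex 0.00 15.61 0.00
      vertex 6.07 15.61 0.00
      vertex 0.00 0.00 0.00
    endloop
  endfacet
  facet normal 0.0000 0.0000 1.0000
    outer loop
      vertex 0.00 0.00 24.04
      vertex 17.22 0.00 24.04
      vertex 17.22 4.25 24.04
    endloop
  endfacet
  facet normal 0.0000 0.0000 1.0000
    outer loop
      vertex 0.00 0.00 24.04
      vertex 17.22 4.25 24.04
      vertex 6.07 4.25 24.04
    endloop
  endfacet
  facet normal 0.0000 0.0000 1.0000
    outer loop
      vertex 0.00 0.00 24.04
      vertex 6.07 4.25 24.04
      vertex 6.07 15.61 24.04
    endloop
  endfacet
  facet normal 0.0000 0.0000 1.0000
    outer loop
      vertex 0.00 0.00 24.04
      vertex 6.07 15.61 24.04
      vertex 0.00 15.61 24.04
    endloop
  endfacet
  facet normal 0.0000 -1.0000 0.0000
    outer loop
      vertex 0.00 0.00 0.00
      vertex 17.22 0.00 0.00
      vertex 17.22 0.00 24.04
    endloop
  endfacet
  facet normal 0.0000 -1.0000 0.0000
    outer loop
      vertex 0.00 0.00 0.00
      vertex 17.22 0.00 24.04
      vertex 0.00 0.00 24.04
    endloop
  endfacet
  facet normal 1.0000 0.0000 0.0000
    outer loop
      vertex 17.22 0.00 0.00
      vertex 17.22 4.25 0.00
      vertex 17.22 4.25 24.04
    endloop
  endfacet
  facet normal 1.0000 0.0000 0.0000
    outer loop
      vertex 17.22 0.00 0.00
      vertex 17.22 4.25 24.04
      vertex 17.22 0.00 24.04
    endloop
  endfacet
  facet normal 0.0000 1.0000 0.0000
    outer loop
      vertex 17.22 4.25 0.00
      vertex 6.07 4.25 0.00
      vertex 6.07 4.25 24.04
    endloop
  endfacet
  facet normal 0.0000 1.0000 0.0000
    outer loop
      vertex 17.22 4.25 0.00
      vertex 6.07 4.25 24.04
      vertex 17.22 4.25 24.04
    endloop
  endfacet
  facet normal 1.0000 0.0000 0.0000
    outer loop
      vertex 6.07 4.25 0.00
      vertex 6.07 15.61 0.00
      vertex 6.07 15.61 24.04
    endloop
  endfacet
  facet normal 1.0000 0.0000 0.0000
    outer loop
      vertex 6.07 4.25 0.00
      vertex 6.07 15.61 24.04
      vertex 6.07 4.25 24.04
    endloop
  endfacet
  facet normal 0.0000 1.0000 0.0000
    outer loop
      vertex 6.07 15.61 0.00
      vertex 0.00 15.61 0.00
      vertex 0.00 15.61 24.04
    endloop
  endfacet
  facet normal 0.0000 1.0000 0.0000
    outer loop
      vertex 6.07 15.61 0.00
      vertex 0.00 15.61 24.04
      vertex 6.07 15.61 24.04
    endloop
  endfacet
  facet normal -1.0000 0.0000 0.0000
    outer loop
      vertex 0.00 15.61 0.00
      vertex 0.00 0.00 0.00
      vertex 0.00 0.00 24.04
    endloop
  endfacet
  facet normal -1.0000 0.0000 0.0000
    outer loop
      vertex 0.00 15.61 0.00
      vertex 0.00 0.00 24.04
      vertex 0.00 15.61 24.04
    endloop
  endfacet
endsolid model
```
; perimeter-only toolpath
G21 ; units = mm
G90 ; absolute positioning
G28 ; home
; layer 1
G0 Z8.01
G0 X0.00 Y0.00
G1 X17.22 Y0.00
G1 X17.22 Y4.25
G1 X6.07 Y4.25
G1 X6.07 Y15.61
G1 X0.00 Y15.61
G1 X0.00 Y0.00
; layer 2
G0 Z16.03
G0 X0.00 Y0.00
G1 X17.22 Y0.00
G1 X17.22 Y4.25
G1 X6.07 Y4.25
G1 X6.07 Y15.61
G1 X0.00 Y15.61
G1 X0.00 Y0.00
; layer 3
G0 Z24.04
G0 X0.00 Y0.00
G1 X17.22 Y0.00
G1 X17.22 Y4.25
G1 X6.07 Y4.25
G1 X6.07 Y15.61
G1 X0.00 Y15.61
G1 X0.00 Y0.00
M2 ; end

The solid is an L-shaped prism: outer 17.2 × 15.6 mm, arm thicknesses ≈ 4.25 mm (horizontal) and 6.07 mm (vertical), extruded 24 mm in z. Slicing at Δz = 8.01 mm — 3 equal slices spanning the solid's height, so layer i sits at z = i·h/3 — gives 3 non-empty perimeters. Each is a 6-segment closed polygon; G0 lifts to the layer z and rapids to the start vertex, then G1 traces the edges.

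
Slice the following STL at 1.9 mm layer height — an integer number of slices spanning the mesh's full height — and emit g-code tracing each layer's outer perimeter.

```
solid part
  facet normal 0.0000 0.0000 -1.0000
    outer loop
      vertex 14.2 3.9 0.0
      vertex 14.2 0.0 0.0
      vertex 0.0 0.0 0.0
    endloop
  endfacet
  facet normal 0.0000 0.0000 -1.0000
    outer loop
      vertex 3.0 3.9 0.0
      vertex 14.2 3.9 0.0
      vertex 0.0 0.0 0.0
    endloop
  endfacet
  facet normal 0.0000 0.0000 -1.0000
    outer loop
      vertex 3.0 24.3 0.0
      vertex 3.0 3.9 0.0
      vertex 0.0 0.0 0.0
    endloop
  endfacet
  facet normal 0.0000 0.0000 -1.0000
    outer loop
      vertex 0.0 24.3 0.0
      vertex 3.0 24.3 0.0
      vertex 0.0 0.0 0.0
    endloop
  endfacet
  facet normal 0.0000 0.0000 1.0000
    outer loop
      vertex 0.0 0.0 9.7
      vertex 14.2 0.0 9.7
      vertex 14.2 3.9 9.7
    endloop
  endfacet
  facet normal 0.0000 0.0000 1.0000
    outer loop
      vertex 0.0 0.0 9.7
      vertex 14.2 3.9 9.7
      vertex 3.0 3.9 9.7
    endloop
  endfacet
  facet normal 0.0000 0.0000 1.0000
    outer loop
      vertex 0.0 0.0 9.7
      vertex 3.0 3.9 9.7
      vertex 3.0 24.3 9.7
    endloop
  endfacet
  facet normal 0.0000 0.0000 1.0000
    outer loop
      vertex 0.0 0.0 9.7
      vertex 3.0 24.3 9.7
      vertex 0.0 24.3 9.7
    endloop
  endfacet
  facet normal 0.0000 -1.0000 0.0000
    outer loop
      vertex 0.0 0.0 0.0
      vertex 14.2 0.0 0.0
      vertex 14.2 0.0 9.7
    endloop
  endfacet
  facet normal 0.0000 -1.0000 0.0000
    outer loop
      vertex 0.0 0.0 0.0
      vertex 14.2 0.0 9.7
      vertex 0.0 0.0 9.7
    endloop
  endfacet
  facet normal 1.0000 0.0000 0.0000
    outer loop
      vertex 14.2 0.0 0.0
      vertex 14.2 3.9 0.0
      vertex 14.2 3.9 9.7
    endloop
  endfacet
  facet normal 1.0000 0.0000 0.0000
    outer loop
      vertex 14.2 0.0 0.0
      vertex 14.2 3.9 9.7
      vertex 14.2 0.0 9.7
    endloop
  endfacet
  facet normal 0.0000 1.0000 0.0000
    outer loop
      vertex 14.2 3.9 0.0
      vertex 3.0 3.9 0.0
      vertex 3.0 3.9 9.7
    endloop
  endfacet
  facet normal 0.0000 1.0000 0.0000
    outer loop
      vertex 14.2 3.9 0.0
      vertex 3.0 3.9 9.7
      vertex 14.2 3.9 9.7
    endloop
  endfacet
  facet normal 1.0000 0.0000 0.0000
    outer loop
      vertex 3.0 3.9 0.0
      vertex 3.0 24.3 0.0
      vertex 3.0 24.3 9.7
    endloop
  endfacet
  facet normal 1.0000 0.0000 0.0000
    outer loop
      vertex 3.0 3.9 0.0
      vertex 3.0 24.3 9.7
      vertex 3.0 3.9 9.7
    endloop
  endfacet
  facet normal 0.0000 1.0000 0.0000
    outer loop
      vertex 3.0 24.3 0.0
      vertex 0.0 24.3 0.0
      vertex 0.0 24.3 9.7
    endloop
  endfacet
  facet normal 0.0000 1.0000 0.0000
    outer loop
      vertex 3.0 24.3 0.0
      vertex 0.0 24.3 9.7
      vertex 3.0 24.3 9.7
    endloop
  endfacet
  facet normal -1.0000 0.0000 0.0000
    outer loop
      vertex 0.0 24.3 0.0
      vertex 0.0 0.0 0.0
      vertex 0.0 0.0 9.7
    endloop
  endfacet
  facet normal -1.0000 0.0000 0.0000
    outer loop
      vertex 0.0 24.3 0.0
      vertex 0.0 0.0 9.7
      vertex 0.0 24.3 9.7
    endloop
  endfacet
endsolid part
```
; perimeter-only toolpath
G21 ; units = mm
G90 ; absolute positioning
G28 ; home
; layer 1
G0 Z1.9
G0 X0.0 Y0.0
G1 X14.2 Y0.0
G1 X14.2 Y3.9
G1 X3.0 Y3.9
G1 X3.0 Y24.3
G1 X0.0 Y24.3
G1 X0.0 Y0.0
; layer 2
G0 Z3.9
G0 X0.0 Y0.0
G1 X14.2 Y0.0
G1 X14.2 Y3.9
G1 X3.0 Y3.9
G1 X3.0 Y24.3
G1 X0.0 Y24.3
G1 X0.0 Y0.0
; layer 3
G0 Z5.8
G0 X0.0 Y0.0
G1 X14.2 Y0.0
G1 X14.2 Y3.9
G1 X3.0 Y3.9
G1 X3.0 Y24.3
G1 X0.0 Y24.3
G1 X0.0 Y0.0
; layer 4
G0 Z7.8
G0 X0.0 Y0.0
G1 X14.2 Y0.0
G1 X14.2 Y3.9
G1 X3.0 Y3.9
G1 X3.0 Y24.3
G1 X0.0 Y24.3
G1 X0.0 Y0.0
; layer 5
G0 Z9.7
G0 X0.0 Y0.0
G1 X14.2 Y0.0
G1 X14.2 Y3.9
G1 X3.0 Y3.9
G1 X3.0 Y24.3
G1 X0.0 Y24.3
G1 X0.0 Y0.0
M2 ; end

The solid is an L-shaped prism: outer 14.2 × 24.3 mm, arm thicknesses ≈ 3.9 mm (horizontal) and 3 mm (vertical), extruded 9.7 mm in z. Slicing at Δz = 1.9 mm — 5 equal slices spanning the solid's height, so layer i sits at z = i·h/5 — gives 5 non-empty perimeters. Each is a 6-segment closed polygon; G0 lifts to the layer z and rapids to the start vertex, then G1 traces the edges.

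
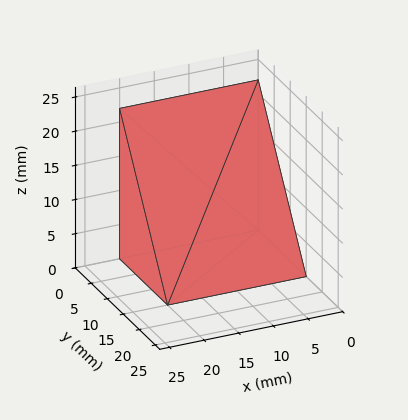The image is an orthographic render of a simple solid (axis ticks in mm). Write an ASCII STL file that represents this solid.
Reading the render: the shape is a wedge (ramp): 20 × 15 mm base, rising to 22 mm along the y=0 edge and sloping linearly to z=0 at y=15 (dimensions read to the nearest mm from the axis ticks). For the STL, each face is triangulated and given an outward normal.

solid part
  facet normal 0.0000 0.0000 -1.0000
    outer loop
      vertex 20.00 15.00 0.00
      vertex 20.00 0.00 0.00
      vertex 0.00 0.00 0.00
    endloop
  endfacet
  facet normal 0.0000 0.0000 -1.0000
    outer loop
      vertex 0.00 15.00 0.00
      vertex 20.00 15.00 0.00
      vertex 0.00 0.00 0.00
    endloop
  endfacet
  facet normal 0.0000 -1.0000 0.0000
    outer loop
      vertex 0.00 0.00 0.00
      vertex 20.00 0.00 0.00
      vertex 20.00 0.00 22.00
    endloop
  endfacet
  facet normal 0.0000 -1.0000 0.0000
    outer loop
      vertex 0.00 0.00 0.00
      vertex 20.00 0.00 22.00
      vertex 0.00 0.00 22.00
    endloop
  endfacet
  facet normal 0.0000 0.8262 0.5633
    outer loop
      vertex 0.00 0.00 22.00
      vertex 20.00 0.00 22.00
      vertex 20.00 15.00 0.00
    endloop
  endfacet
  facet normal 0.0000 0.8262 0.5633
    outer loop
      vertex 0.00 0.00 22.00
      vertex 20.00 15.00 0.00
      vertex 0.00 15.00 0.00
    endloop
  endfacet
  facet normal -1.0000 0.0000 0.0000
    outer loop
      vertex 0.00 0.00 22.00
      vertex 0.00 15.00 0.00
      vertex 0.00 0.00 0.00
    endloop
  endfacet
  facet normal 1.0000 0.0000 0.0000
    outer loop
      vertex 20.00 0.00 0.00
      vertex 20.00 15.00 0.00
      vertex 20.00 0.00 22.00
    endloop
  endfacet
endsolid part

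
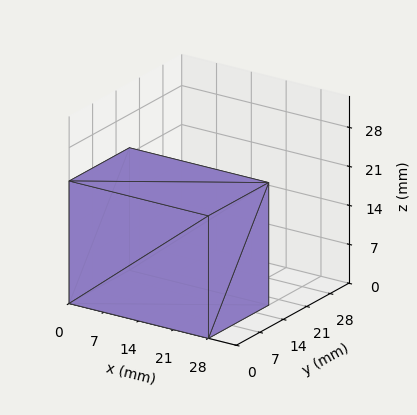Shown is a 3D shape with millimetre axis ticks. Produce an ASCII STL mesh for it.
Reading the render: the shape is a rectangular box, roughly 28 × 18 mm footprint and 22 mm tall (dimensions read to the nearest mm from the axis ticks). For the STL, each face is triangulated and given an outward normal.

solid part
  facet normal 0.0000 0.0000 -1.0000
    outer loop
      vertex 28.0 18.0 0.0
      vertex 28.0 0.0 0.0
      vertex 0.0 0.0 0.0
    endloop
  endfacet
  facet normal 0.0000 0.0000 -1.0000
    outer loop
      vertex 0.0 18.0 0.0
      vertex 28.0 18.0 0.0
      vertex 0.0 0.0 0.0
    endloop
  endfacet
  facet normal 0.0000 0.0000 1.0000
    outer loop
      vertex 0.0 0.0 22.0
      vertex 28.0 0.0 22.0
      vertex 28.0 18.0 22.0
    endloop
  endfacet
  facet normal 0.0000 0.0000 1.0000
    outer loop
      vertex 0.0 0.0 22.0
      vertex 28.0 18.0 22.0
      vertex 0.0 18.0 22.0
    endloop
  endfacet
  facet normal 0.0000 -1.0000 0.0000
    outer loop
      vertex 0.0 0.0 0.0
      vertex 28.0 0.0 0.0
      vertex 28.0 0.0 22.0
    endloop
  endfacet
  facet normal 0.0000 -1.0000 0.0000
    outer loop
      vertex 0.0 0.0 0.0
      vertex 28.0 0.0 22.0
      vertex 0.0 0.0 22.0
    endloop
  endfacet
  facet normal 0.0000 1.0000 0.0000
    outer loop
      vertex 28.0 18.0 22.0
      vertex 28.0 18.0 0.0
      vertex 0.0 18.0 0.0
    endloop
  endfacet
  facet normal 0.0000 1.0000 0.0000
    outer loop
      vertex 0.0 18.0 22.0
      vertex 28.0 18.0 22.0
      vertex 0.0 18.0 0.0
    endloop
  endfacet
  facet normal -1.0000 0.0000 0.0000
    outer loop
      vertex 0.0 18.0 22.0
      vertex 0.0 18.0 0.0
      vertex 0.0 0.0 0.0
    endloop
  endfacet
  facet normal -1.0000 0.0000 0.0000
    outer loop
      vertex 0.0 0.0 22.0
      vertex 0.0 18.0 22.0
      vertex 0.0 0.0 0.0
    endloop
  endfacet
  facet normal 1.0000 0.0000 0.0000
    outer loop
      vertex 28.0 0.0 0.0
      vertex 28.0 18.0 0.0
      vertex 28.0 18.0 22.0
    endloop
  endfacet
  facet normal 1.0000 0.0000 0.0000
    outer loop
      vertex 28.0 0.0 0.0
      vertex 28.0 18.0 22.0
      vertex 28.0 0.0 22.0
    endloop
  endfacet
endsolid part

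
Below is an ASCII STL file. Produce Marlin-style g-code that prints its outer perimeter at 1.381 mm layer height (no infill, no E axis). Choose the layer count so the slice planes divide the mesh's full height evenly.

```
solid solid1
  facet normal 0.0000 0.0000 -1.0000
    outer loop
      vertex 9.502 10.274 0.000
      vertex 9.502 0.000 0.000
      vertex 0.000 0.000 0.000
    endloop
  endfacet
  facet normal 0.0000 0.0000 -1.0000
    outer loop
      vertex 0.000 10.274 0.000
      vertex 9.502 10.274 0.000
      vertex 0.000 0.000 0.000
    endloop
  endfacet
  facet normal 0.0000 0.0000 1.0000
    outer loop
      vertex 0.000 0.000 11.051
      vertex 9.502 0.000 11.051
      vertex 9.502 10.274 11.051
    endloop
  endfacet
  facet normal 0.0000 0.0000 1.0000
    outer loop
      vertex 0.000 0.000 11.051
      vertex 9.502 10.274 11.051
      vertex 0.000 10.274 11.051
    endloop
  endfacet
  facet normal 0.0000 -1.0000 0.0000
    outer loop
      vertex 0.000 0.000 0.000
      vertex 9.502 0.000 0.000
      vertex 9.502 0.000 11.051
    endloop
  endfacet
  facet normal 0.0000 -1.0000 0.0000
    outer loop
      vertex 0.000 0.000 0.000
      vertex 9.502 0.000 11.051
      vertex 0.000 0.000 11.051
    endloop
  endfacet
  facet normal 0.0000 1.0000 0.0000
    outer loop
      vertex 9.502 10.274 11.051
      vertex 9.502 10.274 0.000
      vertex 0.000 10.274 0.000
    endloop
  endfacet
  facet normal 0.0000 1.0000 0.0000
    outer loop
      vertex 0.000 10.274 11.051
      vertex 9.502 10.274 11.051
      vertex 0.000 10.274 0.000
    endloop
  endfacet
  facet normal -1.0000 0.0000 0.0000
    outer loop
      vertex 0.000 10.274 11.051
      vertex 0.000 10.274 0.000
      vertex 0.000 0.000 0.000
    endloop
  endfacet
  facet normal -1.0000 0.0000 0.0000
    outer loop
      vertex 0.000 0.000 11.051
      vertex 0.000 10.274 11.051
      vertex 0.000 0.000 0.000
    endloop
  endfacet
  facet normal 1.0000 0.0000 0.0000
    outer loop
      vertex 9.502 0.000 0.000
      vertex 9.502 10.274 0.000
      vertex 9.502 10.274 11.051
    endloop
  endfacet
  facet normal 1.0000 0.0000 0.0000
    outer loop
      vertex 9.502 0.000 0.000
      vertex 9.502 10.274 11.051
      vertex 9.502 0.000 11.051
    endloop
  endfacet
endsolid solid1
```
; perimeter-only toolpath
G21 ; units = mm
G90 ; absolute positioning
G28 ; home
; layer 1
G0 Z1.381
G0 X0.000 Y0.000
G1 X9.502 Y0.000
G1 X9.502 Y10.274
G1 X0.000 Y10.274
G1 X0.000 Y0.000
; layer 2
G0 Z2.763
G0 X0.000 Y0.000
G1 X9.502 Y0.000
G1 X9.502 Y10.274
G1 X0.000 Y10.274
G1 X0.000 Y0.000
; layer 3
G0 Z4.144
G0 X0.000 Y0.000
G1 X9.502 Y0.000
G1 X9.502 Y10.274
G1 X0.000 Y10.274
G1 X0.000 Y0.000
; layer 4
G0 Z5.526
G0 X0.000 Y0.000
G1 X9.502 Y0.000
G1 X9.502 Y10.274
G1 X0.000 Y10.274
G1 X0.000 Y0.000
; layer 5
G0 Z6.907
G0 X0.000 Y0.000
G1 X9.502 Y0.000
G1 X9.502 Y10.274
G1 X0.000 Y10.274
G1 X0.000 Y0.000
; layer 6
G0 Z8.288
G0 X0.000 Y0.000
G1 X9.502 Y0.000
G1 X9.502 Y10.274
G1 X0.000 Y10.274
G1 X0.000 Y0.000
; layer 7
G0 Z9.670
G0 X0.000 Y0.000
G1 X9.502 Y0.000
G1 X9.502 Y10.274
G1 X0.000 Y10.274
G1 X0.000 Y0.000
; layer 8
G0 Z11.051
G0 X0.000 Y0.000
G1 X9.502 Y0.000
G1 X9.502 Y10.274
G1 X0.000 Y10.274
G1 X0.000 Y0.000
M2 ; end

The solid is a rectangular box, roughly 9.5 × 10.3 mm footprint and 11.1 mm tall. Slicing at Δz = 1.381 mm — 8 equal slices spanning the solid's height, so layer i sits at z = i·h/8 — gives 8 non-empty perimeters. Each is a 4-segment closed polygon; G0 lifts to the layer z and rapids to the start vertex, then G1 traces the edges.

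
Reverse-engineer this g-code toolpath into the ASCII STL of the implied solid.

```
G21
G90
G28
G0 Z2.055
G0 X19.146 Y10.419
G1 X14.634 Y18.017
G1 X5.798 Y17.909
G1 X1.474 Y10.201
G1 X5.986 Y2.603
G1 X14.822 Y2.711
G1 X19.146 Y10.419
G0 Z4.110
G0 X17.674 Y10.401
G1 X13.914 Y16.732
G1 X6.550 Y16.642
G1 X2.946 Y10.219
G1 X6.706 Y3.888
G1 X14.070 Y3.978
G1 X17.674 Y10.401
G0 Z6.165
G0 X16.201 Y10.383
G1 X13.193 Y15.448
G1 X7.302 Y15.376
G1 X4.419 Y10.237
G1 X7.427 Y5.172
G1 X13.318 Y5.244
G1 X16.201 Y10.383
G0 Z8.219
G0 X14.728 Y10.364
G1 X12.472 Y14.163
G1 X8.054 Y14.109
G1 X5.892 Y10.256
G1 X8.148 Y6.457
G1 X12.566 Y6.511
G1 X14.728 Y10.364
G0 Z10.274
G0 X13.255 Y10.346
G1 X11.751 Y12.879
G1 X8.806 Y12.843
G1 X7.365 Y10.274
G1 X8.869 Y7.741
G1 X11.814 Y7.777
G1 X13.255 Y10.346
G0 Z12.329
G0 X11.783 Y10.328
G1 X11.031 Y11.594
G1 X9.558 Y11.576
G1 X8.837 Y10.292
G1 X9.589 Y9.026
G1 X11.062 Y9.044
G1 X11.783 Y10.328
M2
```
solid part
  facet normal 0.0000 0.0000 -1.0000
    outer loop
      vertex 5.046 19.175 0.000
      vertex 15.355 19.301 0.000
      vertex 20.619 10.437 0.000
    endloop
  endfacet
  facet normal 0.0000 0.0000 -1.0000
    outer loop
      vertex 0.001 10.183 0.000
      vertex 5.046 19.175 0.000
      vertex 20.619 10.437 0.000
    endloop
  endfacet
  facet normal 0.0000 0.0000 -1.0000
    outer loop
      vertex 5.265 1.319 0.000
      vertex 0.001 10.183 0.000
      vertex 20.619 10.437 0.000
    endloop
  endfacet
  facet normal 0.0000 0.0000 -1.0000
    outer loop
      vertex 15.574 1.445 0.000
      vertex 5.265 1.319 0.000
      vertex 20.619 10.437 0.000
    endloop
  endfacet
  facet normal 0.7305 0.4338 0.5274
    outer loop
      vertex 20.619 10.437 0.000
      vertex 15.355 19.301 0.000
      vertex 10.310 10.310 14.384
    endloop
  endfacet
  facet normal -0.0104 0.8496 0.5274
    outer loop
      vertex 15.355 19.301 0.000
      vertex 5.046 19.175 0.000
      vertex 10.310 10.310 14.384
    endloop
  endfacet
  facet normal -0.7410 0.4157 0.5274
    outer loop
      vertex 5.046 19.175 0.000
      vertex 0.001 10.183 0.000
      vertex 10.310 10.310 14.384
    endloop
  endfacet
  facet normal -0.7305 -0.4338 0.5274
    outer loop
      vertex 0.001 10.183 0.000
      vertex 5.265 1.319 0.000
      vertex 10.310 10.310 14.384
    endloop
  endfacet
  facet normal 0.0104 -0.8496 0.5274
    outer loop
      vertex 5.265 1.319 0.000
      vertex 15.574 1.445 0.000
      vertex 10.310 10.310 14.384
    endloop
  endfacet
  facet normal 0.7410 -0.4157 0.5274
    outer loop
      vertex 15.574 1.445 0.000
      vertex 20.619 10.437 0.000
      vertex 10.310 10.310 14.384
    endloop
  endfacet
endsolid part

The G0 Z moves step by Δz≈2.055 mm. The G1 loops shrink linearly with z, so the solid tapers from its base footprint up to z≈14.4. Closing with a flat bottom cap and the tapered top and triangulating gives 10 facets — a regular 6-sided pyramid, base circumscribed radius ≈ 10.3 mm, apex at z ≈ 14.4 mm.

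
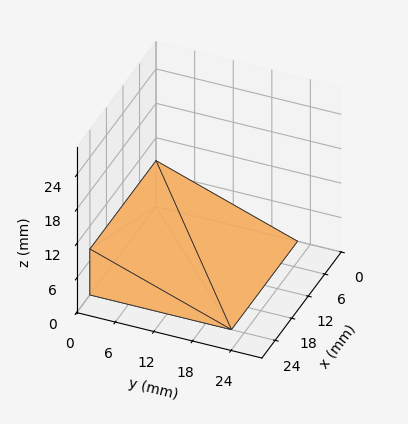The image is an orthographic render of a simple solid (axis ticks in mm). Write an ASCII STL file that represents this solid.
Reading the render: the shape is a wedge (ramp): 24 × 22 mm base, rising to 8 mm along the y=0 edge and sloping linearly to z=0 at y=22 (dimensions read to the nearest mm from the axis ticks). For the STL, each face is triangulated and given an outward normal.

solid part
  facet normal 0.0000 0.0000 -1.0000
    outer loop
      vertex 24.000 22.000 0.000
      vertex 24.000 0.000 0.000
      vertex 0.000 0.000 0.000
    endloop
  endfacet
  facet normal 0.0000 0.0000 -1.0000
    outer loop
      vertex 0.000 22.000 0.000
      vertex 24.000 22.000 0.000
      vertex 0.000 0.000 0.000
    endloop
  endfacet
  facet normal 0.0000 -1.0000 0.0000
    outer loop
      vertex 0.000 0.000 0.000
      vertex 24.000 0.000 0.000
      vertex 24.000 0.000 8.000
    endloop
  endfacet
  facet normal 0.0000 -1.0000 0.0000
    outer loop
      vertex 0.000 0.000 0.000
      vertex 24.000 0.000 8.000
      vertex 0.000 0.000 8.000
    endloop
  endfacet
  facet normal 0.0000 0.3417 0.9398
    outer loop
      vertex 0.000 0.000 8.000
      vertex 24.000 0.000 8.000
      vertex 24.000 22.000 0.000
    endloop
  endfacet
  facet normal 0.0000 0.3417 0.9398
    outer loop
      vertex 0.000 0.000 8.000
      vertex 24.000 22.000 0.000
      vertex 0.000 22.000 0.000
    endloop
  endfacet
  facet normal -1.0000 0.0000 0.0000
    outer loop
      vertex 0.000 0.000 8.000
      vertex 0.000 22.000 0.000
      vertex 0.000 0.000 0.000
    endloop
  endfacet
  facet normal 1.0000 0.0000 0.0000
    outer loop
      vertex 24.000 0.000 0.000
      vertex 24.000 22.000 0.000
      vertex 24.000 0.000 8.000
    endloop
  endfacet
endsolid part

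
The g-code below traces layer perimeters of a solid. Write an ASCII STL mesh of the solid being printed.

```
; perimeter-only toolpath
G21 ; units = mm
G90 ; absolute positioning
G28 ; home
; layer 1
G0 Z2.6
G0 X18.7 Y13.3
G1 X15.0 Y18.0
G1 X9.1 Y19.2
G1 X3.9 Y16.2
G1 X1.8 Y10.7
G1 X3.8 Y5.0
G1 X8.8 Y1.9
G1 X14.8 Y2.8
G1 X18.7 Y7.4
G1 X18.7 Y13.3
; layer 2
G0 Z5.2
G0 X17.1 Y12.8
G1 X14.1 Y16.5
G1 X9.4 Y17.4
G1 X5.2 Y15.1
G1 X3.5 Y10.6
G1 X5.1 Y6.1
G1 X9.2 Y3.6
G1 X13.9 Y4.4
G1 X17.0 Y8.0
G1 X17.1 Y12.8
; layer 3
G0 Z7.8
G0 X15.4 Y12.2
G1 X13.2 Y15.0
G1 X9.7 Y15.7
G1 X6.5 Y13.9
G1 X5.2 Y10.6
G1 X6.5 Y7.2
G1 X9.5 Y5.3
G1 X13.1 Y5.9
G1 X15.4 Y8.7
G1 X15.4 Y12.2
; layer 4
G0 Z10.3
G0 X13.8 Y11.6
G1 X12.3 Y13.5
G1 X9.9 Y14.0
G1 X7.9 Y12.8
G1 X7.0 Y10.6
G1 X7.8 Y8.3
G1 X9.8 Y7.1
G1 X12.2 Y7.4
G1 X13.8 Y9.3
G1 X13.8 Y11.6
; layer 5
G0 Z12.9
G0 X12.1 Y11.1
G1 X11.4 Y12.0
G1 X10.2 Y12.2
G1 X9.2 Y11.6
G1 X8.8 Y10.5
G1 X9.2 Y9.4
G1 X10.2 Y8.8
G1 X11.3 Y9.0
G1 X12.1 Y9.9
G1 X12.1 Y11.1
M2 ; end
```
solid part
  facet normal 0.0000 0.0000 -1.0000
    outer loop
      vertex 8.8 20.9 0.0
      vertex 15.9 19.5 0.0
      vertex 20.4 13.9 0.0
    endloop
  endfacet
  facet normal 0.0000 0.0000 -1.0000
    outer loop
      vertex 2.6 17.4 0.0
      vertex 8.8 20.9 0.0
      vertex 20.4 13.9 0.0
    endloop
  endfacet
  facet normal 0.0000 0.0000 -1.0000
    outer loop
      vertex 0.0 10.7 0.0
      vertex 2.6 17.4 0.0
      vertex 20.4 13.9 0.0
    endloop
  endfacet
  facet normal 0.0000 0.0000 -1.0000
    outer loop
      vertex 2.4 3.9 0.0
      vertex 0.0 10.7 0.0
      vertex 20.4 13.9 0.0
    endloop
  endfacet
  facet normal 0.0000 0.0000 -1.0000
    outer loop
      vertex 8.5 0.2 0.0
      vertex 2.4 3.9 0.0
      vertex 20.4 13.9 0.0
    endloop
  endfacet
  facet normal 0.0000 0.0000 -1.0000
    outer loop
      vertex 15.6 1.3 0.0
      vertex 8.5 0.2 0.0
      vertex 20.4 13.9 0.0
    endloop
  endfacet
  facet normal 0.0000 0.0000 -1.0000
    outer loop
      vertex 20.3 6.8 0.0
      vertex 15.6 1.3 0.0
      vertex 20.4 13.9 0.0
    endloop
  endfacet
  facet normal 0.6580 0.5287 0.5362
    outer loop
      vertex 20.4 13.9 0.0
      vertex 15.9 19.5 0.0
      vertex 10.5 10.5 15.5
    endloop
  endfacet
  facet normal 0.1632 0.8275 0.5373
    outer loop
      vertex 15.9 19.5 0.0
      vertex 8.8 20.9 0.0
      vertex 10.5 10.5 15.5
    endloop
  endfacet
  facet normal -0.4144 0.7341 0.5380
    outer loop
      vertex 8.8 20.9 0.0
      vertex 2.6 17.4 0.0
      vertex 10.5 10.5 15.5
    endloop
  endfacet
  facet normal -0.7866 0.3052 0.5368
    outer loop
      vertex 2.6 17.4 0.0
      vertex 0.0 10.7 0.0
      vertex 10.5 10.5 15.5
    endloop
  endfacet
  facet normal -0.7962 -0.2810 0.5358
    outer loop
      vertex 0.0 10.7 0.0
      vertex 2.4 3.9 0.0
      vertex 10.5 10.5 15.5
    endloop
  endfacet
  facet normal -0.4378 -0.7218 0.5361
    outer loop
      vertex 2.4 3.9 0.0
      vertex 8.5 0.2 0.0
      vertex 10.5 10.5 15.5
    endloop
  endfacet
  facet normal 0.1291 -0.8335 0.5372
    outer loop
      vertex 8.5 0.2 0.0
      vertex 15.6 1.3 0.0
      vertex 10.5 10.5 15.5
    endloop
  endfacet
  facet normal 0.6416 -0.5482 0.5365
    outer loop
      vertex 15.6 1.3 0.0
      vertex 20.3 6.8 0.0
      vertex 10.5 10.5 15.5
    endloop
  endfacet
  facet normal 0.8439 -0.0119 0.5364
    outer loop
      vertex 20.3 6.8 0.0
      vertex 20.4 13.9 0.0
      vertex 10.5 10.5 15.5
    endloop
  endfacet
endsolid part

The G0 Z moves step by Δz≈2.6 mm. The G1 loops shrink linearly with z, so the solid tapers from its base footprint up to z≈15.5. Closing with a flat bottom cap and the tapered top and triangulating gives 16 facets — a regular 9-sided pyramid, base circumscribed radius ≈ 10.5 mm, apex at z ≈ 15.5 mm.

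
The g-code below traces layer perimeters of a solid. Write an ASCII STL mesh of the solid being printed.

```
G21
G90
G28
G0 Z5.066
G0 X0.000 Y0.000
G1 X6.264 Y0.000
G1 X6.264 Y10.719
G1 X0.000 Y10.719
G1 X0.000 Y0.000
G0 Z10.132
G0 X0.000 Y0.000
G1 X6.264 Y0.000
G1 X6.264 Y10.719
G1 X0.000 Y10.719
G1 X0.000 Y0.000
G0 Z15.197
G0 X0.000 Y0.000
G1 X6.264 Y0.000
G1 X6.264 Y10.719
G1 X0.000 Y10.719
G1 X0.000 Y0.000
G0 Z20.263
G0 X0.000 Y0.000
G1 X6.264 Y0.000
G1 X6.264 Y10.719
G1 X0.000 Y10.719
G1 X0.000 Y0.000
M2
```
solid part
  facet normal 0.0000 0.0000 -1.0000
    outer loop
      vertex 6.264 10.719 0.000
      vertex 6.264 0.000 0.000
      vertex 0.000 0.000 0.000
    endloop
  endfacet
  facet normal 0.0000 0.0000 -1.0000
    outer loop
      vertex 0.000 10.719 0.000
      vertex 6.264 10.719 0.000
      vertex 0.000 0.000 0.000
    endloop
  endfacet
  facet normal 0.0000 0.0000 1.0000
    outer loop
      vertex 0.000 0.000 20.263
      vertex 6.264 0.000 20.263
      vertex 6.264 10.719 20.263
    endloop
  endfacet
  facet normal 0.0000 0.0000 1.0000
    outer loop
      vertex 0.000 0.000 20.263
      vertex 6.264 10.719 20.263
      vertex 0.000 10.719 20.263
    endloop
  endfacet
  facet normal 0.0000 -1.0000 0.0000
    outer loop
      vertex 0.000 0.000 0.000
      vertex 6.264 0.000 0.000
      vertex 6.264 0.000 20.263
    endloop
  endfacet
  facet normal 0.0000 -1.0000 0.0000
    outer loop
      vertex 0.000 0.000 0.000
      vertex 6.264 0.000 20.263
      vertex 0.000 0.000 20.263
    endloop
  endfacet
  facet normal 0.0000 1.0000 0.0000
    outer loop
      vertex 6.264 10.719 20.263
      vertex 6.264 10.719 0.000
      vertex 0.000 10.719 0.000
    endloop
  endfacet
  facet normal 0.0000 1.0000 0.0000
    outer loop
      vertex 0.000 10.719 20.263
      vertex 6.264 10.719 20.263
      vertex 0.000 10.719 0.000
    endloop
  endfacet
  facet normal -1.0000 0.0000 0.0000
    outer loop
      vertex 0.000 10.719 20.263
      vertex 0.000 10.719 0.000
      vertex 0.000 0.000 0.000
    endloop
  endfacet
  facet normal -1.0000 0.0000 0.0000
    outer loop
      vertex 0.000 0.000 20.263
      vertex 0.000 10.719 20.263
      vertex 0.000 0.000 0.000
    endloop
  endfacet
  facet normal 1.0000 0.0000 0.0000
    outer loop
      vertex 6.264 0.000 0.000
      vertex 6.264 10.719 0.000
      vertex 6.264 10.719 20.263
    endloop
  endfacet
  facet normal 1.0000 0.0000 0.0000
    outer loop
      vertex 6.264 0.000 0.000
      vertex 6.264 10.719 20.263
      vertex 6.264 0.000 20.263
    endloop
  endfacet
endsolid part

The G0 Z moves step by Δz≈5.066 mm. Every layer's G1 loop is the same polygon, so the solid is a straight extrusion of it from z=0 to z≈20.3. Closing with flat bottom and top caps and triangulating gives 12 facets — a rectangular box, roughly 6.26 × 10.7 mm footprint and 20.3 mm tall.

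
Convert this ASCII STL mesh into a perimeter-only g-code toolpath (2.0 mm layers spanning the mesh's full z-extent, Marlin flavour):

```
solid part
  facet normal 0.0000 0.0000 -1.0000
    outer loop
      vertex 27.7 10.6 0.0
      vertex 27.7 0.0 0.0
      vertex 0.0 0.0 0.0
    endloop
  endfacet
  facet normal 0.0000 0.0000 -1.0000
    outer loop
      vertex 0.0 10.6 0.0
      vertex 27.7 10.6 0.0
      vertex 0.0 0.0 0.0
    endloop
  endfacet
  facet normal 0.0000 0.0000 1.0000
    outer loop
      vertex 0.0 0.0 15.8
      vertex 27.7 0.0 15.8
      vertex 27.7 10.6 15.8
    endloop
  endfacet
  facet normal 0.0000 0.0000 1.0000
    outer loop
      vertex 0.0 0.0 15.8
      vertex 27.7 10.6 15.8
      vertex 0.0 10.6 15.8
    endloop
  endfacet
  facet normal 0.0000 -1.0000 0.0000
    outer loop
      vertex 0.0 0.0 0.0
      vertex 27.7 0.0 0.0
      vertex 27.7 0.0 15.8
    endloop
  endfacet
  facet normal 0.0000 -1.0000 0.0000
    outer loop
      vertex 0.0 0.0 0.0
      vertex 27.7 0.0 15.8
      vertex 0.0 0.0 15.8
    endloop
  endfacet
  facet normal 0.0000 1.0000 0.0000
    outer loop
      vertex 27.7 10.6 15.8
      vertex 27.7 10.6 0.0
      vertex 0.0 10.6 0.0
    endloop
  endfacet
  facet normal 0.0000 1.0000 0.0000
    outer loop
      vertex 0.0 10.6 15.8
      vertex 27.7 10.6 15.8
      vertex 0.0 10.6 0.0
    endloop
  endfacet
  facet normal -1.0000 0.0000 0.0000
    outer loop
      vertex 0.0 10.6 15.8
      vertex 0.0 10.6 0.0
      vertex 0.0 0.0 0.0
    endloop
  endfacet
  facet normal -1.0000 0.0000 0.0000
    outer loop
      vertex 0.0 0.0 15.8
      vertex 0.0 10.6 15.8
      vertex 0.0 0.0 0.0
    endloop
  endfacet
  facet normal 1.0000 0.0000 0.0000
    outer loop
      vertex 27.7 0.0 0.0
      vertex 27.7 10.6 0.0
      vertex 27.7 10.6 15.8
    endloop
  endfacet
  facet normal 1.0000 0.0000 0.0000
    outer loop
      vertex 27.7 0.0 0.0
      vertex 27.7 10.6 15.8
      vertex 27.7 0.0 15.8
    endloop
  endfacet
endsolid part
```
; perimeter-only toolpath
G21 ; units = mm
G90 ; absolute positioning
G28 ; home
; layer 1
G0 Z2.0
G0 X0.0 Y0.0
G1 X27.7 Y0.0
G1 X27.7 Y10.6
G1 X0.0 Y10.6
G1 X0.0 Y0.0
; layer 2
G0 Z4.0
G0 X0.0 Y0.0
G1 X27.7 Y0.0
G1 X27.7 Y10.6
G1 X0.0 Y10.6
G1 X0.0 Y0.0
; layer 3
G0 Z5.9
G0 X0.0 Y0.0
G1 X27.7 Y0.0
G1 X27.7 Y10.6
G1 X0.0 Y10.6
G1 X0.0 Y0.0
; layer 4
G0 Z7.9
G0 X0.0 Y0.0
G1 X27.7 Y0.0
G1 X27.7 Y10.6
G1 X0.0 Y10.6
G1 X0.0 Y0.0
; layer 5
G0 Z9.9
G0 X0.0 Y0.0
G1 X27.7 Y0.0
G1 X27.7 Y10.6
G1 X0.0 Y10.6
G1 X0.0 Y0.0
; layer 6
G0 Z11.9
G0 X0.0 Y0.0
G1 X27.7 Y0.0
G1 X27.7 Y10.6
G1 X0.0 Y10.6
G1 X0.0 Y0.0
; layer 7
G0 Z13.8
G0 X0.0 Y0.0
G1 X27.7 Y0.0
G1 X27.7 Y10.6
G1 X0.0 Y10.6
G1 X0.0 Y0.0
; layer 8
G0 Z15.8
G0 X0.0 Y0.0
G1 X27.7 Y0.0
G1 X27.7 Y10.6
G1 X0.0 Y10.6
G1 X0.0 Y0.0
M2 ; end

The solid is a rectangular box, roughly 27.7 × 10.6 mm footprint and 15.8 mm tall. Slicing at Δz = 2.0 mm — 8 equal slices spanning the solid's height, so layer i sits at z = i·h/8 — gives 8 non-empty perimeters. Each is a 4-segment closed polygon; G0 lifts to the layer z and rapids to the start vertex, then G1 traces the edges.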